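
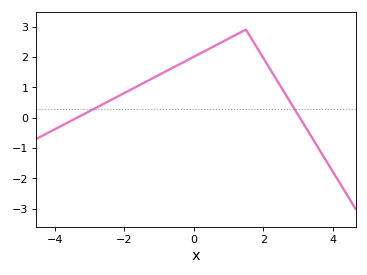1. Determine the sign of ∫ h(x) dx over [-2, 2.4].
positive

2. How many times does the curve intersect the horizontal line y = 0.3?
2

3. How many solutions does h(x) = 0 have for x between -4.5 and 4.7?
2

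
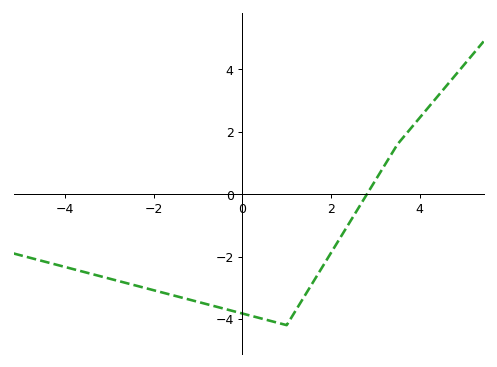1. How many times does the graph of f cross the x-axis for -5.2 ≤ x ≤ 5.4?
1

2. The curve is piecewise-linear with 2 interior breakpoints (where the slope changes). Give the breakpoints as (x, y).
(1, -4.2); (3.5, 1.6)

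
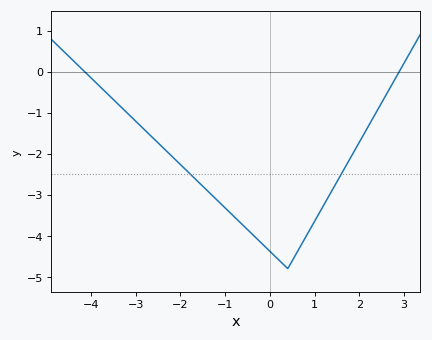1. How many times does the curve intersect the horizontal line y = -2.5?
2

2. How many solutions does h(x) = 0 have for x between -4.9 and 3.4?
2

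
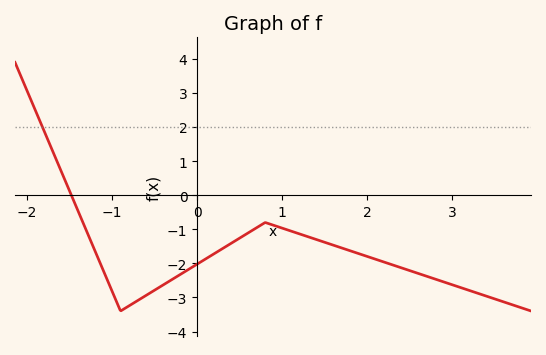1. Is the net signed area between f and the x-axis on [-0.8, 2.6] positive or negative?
negative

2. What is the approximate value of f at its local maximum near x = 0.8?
-0.8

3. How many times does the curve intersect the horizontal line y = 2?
1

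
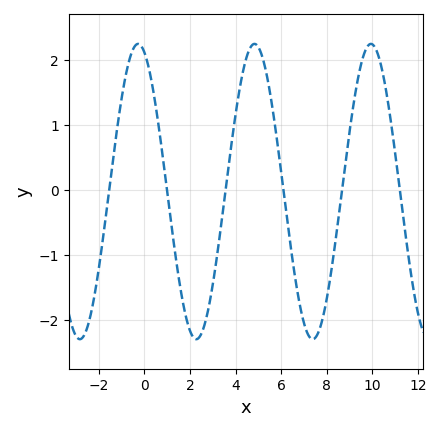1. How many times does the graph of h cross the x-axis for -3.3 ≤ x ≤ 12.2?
6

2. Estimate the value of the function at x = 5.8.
0.8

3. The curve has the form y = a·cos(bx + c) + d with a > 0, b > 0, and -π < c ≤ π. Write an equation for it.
y = 2.27cos(1.2x + 0.34) - 0.02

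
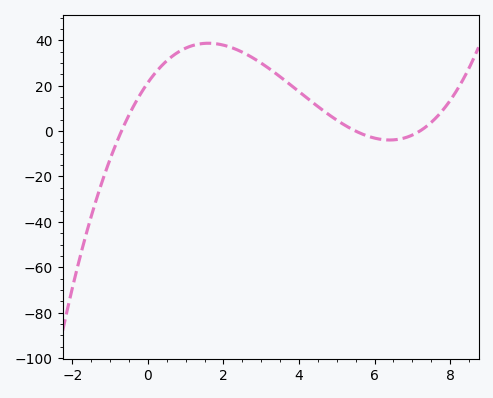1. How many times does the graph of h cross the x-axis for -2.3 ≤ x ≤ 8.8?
3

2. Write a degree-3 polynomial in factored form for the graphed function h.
y = 0.77(x + 0.7)(x - 5.5)(x - 7.2)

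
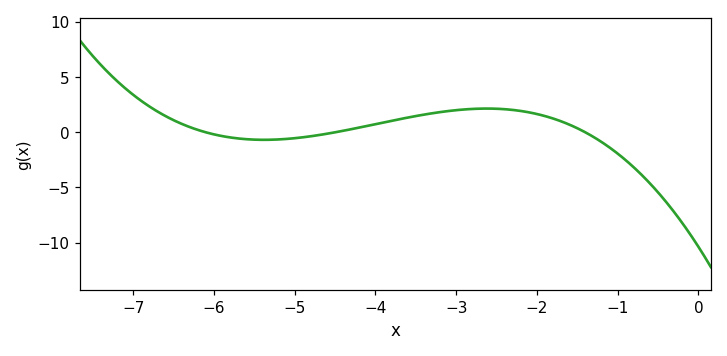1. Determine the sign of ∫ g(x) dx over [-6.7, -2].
positive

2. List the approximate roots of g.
-6.1, -4.5, -1.4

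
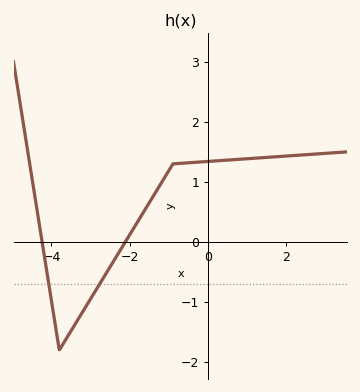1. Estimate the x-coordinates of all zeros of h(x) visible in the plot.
-4.2, -2.2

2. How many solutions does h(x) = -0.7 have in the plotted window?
2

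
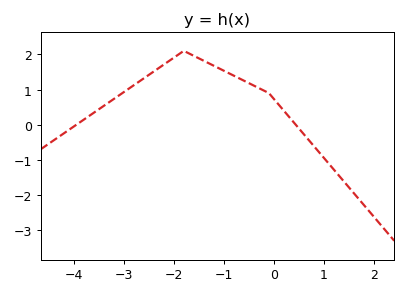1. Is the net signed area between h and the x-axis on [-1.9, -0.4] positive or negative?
positive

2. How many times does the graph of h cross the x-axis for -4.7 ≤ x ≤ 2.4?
2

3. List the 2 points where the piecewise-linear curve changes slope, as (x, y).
(-1.8, 2.1); (-0.1, 0.9)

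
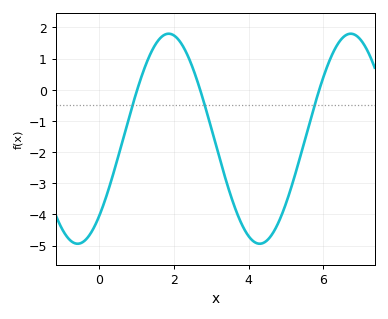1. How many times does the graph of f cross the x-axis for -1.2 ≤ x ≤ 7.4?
3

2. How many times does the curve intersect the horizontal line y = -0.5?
3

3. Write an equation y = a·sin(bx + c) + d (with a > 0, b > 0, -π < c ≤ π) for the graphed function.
y = 3.37sin(1.29x - 0.832) - 1.57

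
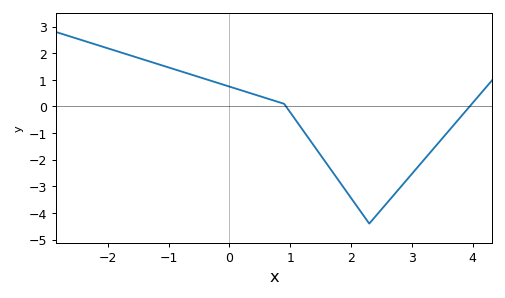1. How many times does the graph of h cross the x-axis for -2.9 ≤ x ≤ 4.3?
2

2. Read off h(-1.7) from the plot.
1.97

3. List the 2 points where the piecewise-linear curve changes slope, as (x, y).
(0.9, 0.1); (2.3, -4.4)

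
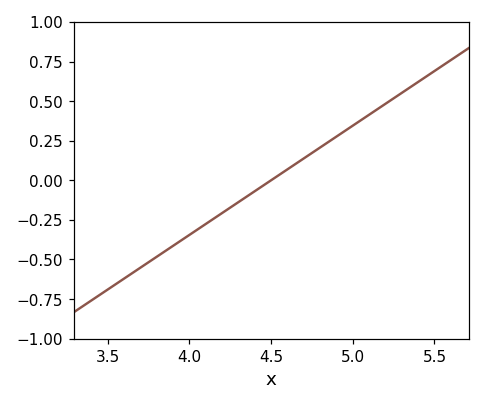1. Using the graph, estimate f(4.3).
-0.14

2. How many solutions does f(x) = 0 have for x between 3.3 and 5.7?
1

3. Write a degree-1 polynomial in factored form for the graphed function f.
y = 0.69(x - 4.5)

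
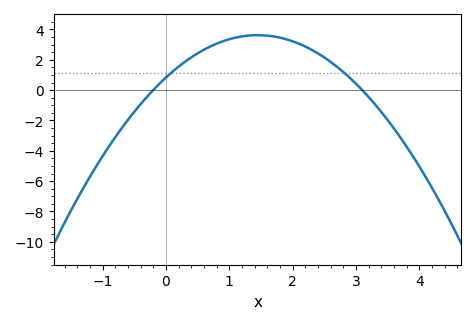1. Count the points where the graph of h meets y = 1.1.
2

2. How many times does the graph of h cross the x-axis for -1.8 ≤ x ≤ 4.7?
2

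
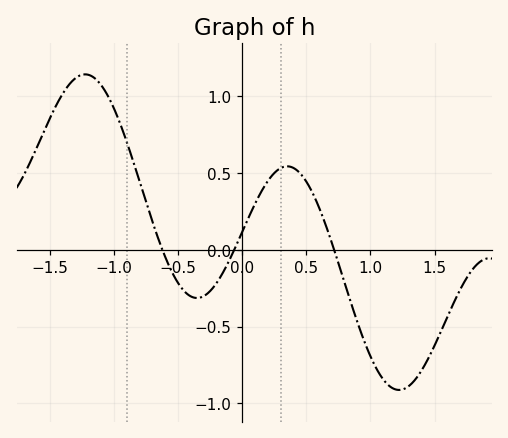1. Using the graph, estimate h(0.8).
-0.219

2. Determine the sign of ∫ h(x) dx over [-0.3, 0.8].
positive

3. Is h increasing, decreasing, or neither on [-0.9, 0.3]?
neither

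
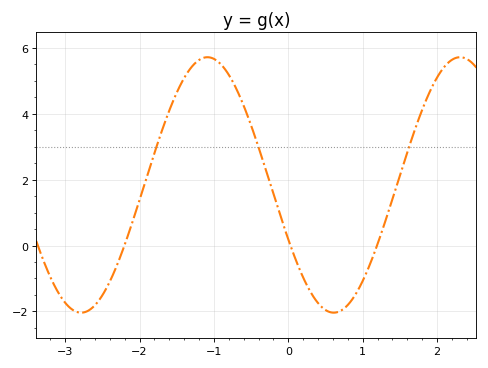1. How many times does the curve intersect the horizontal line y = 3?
3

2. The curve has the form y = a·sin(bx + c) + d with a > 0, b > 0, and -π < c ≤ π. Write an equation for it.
y = 3.88sin(1.85x - 2.7) + 1.84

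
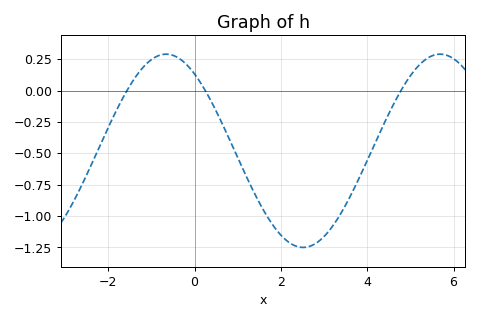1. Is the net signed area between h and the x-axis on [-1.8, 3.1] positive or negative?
negative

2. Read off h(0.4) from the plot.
-0.095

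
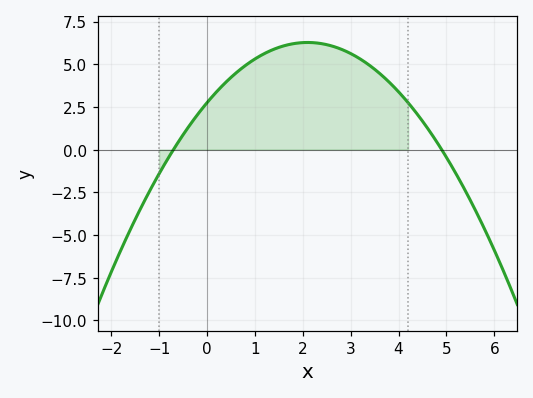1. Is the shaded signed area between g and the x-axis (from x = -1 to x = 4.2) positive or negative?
positive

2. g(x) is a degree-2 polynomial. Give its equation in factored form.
y = -0.8(x + 0.7)(x - 4.9)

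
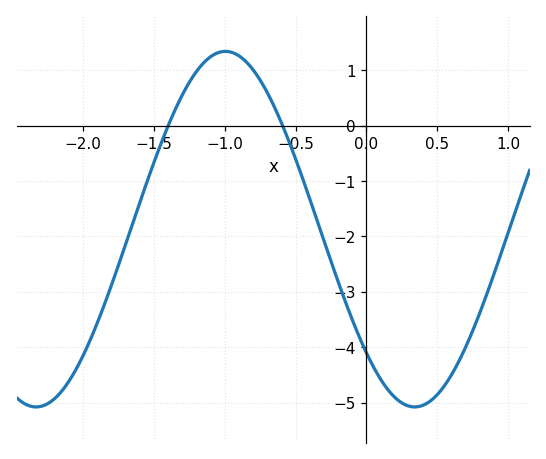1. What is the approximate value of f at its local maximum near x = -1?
1.3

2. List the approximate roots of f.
-1.4, -0.6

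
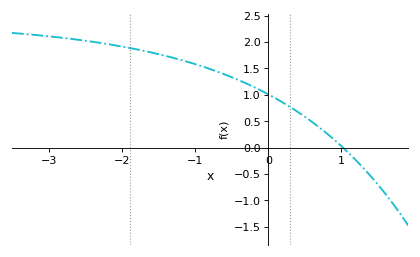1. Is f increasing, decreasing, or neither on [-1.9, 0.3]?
decreasing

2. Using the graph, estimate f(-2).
1.9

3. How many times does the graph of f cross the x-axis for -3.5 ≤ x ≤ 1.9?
1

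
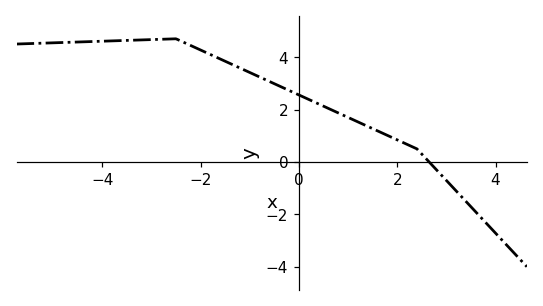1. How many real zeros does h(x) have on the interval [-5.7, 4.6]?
1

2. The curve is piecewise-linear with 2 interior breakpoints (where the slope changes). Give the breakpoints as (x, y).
(-2.5, 4.7); (2.4, 0.5)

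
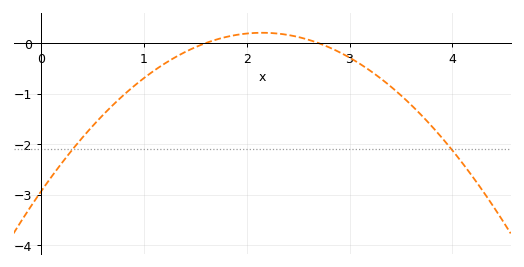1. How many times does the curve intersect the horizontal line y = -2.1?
2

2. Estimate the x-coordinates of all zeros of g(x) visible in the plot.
1.6, 2.7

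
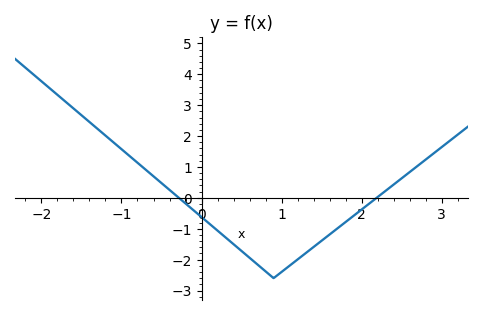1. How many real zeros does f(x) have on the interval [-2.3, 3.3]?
2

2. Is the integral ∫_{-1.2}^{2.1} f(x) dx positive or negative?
negative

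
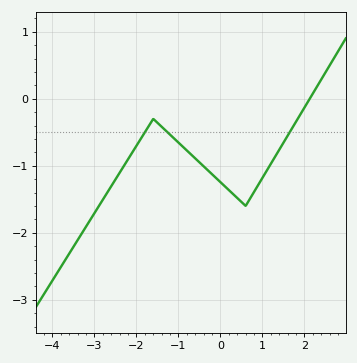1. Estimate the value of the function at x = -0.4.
-1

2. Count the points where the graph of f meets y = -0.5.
3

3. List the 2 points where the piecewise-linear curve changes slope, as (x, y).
(-1.6, -0.3); (0.6, -1.6)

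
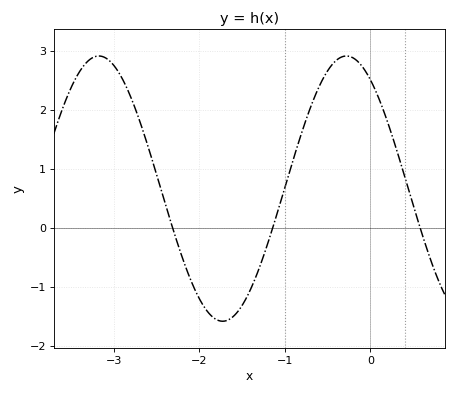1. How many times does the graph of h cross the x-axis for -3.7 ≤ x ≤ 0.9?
3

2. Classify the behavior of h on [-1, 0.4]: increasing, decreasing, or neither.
neither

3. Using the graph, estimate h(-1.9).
-1.43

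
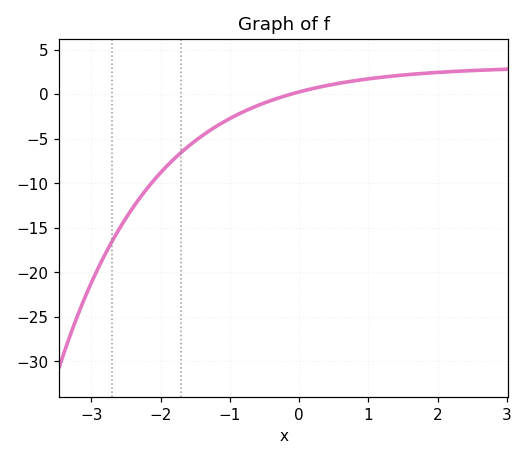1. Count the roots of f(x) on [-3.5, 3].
1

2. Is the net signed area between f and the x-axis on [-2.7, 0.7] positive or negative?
negative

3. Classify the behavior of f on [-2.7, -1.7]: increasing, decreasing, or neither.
increasing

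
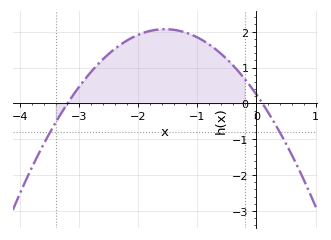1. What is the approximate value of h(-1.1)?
1.92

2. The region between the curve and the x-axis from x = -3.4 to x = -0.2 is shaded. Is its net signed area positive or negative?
positive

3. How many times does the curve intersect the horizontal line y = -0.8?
2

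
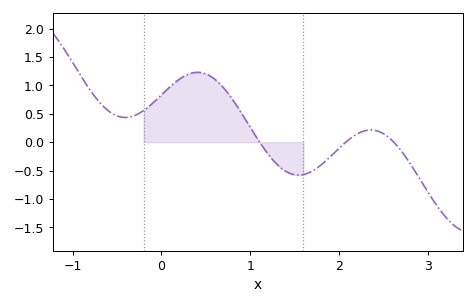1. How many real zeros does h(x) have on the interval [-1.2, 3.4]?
3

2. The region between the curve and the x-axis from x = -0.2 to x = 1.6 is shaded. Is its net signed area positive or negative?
positive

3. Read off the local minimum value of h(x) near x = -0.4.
0.435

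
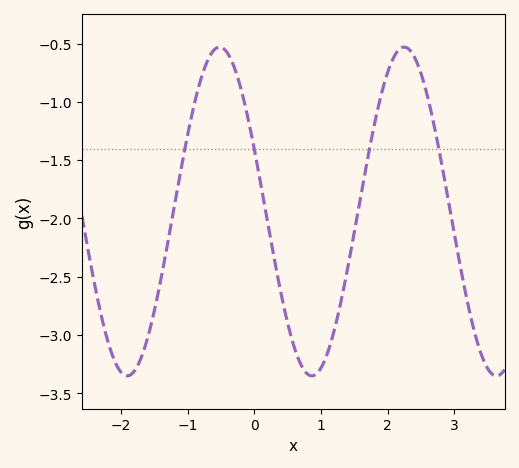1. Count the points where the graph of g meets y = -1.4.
4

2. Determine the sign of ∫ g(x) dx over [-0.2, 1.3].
negative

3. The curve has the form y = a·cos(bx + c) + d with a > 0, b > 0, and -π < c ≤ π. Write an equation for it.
y = 1.41cos(2.27x + 1.18) - 1.94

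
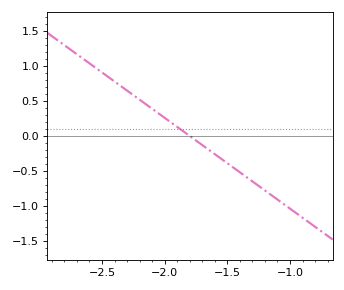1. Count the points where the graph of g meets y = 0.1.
1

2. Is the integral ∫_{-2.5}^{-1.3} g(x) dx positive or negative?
positive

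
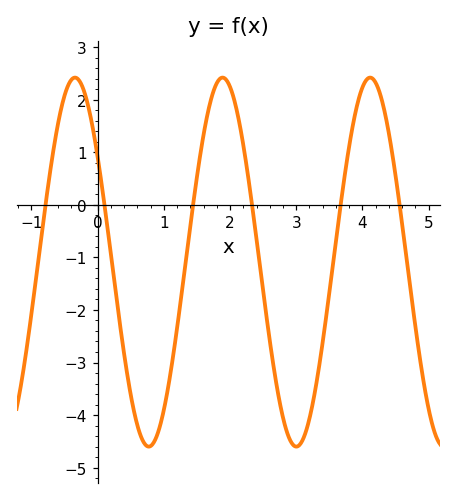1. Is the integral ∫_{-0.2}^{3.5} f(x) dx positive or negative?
negative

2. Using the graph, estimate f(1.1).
-3.21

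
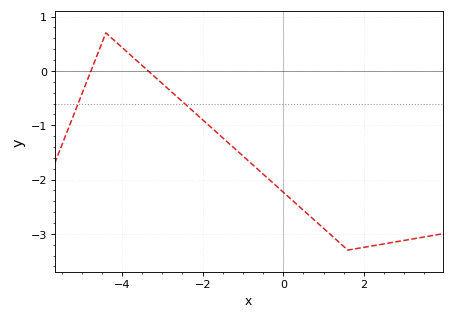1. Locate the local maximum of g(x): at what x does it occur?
-4.4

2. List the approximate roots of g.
-4.8, -3.4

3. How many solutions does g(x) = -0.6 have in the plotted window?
2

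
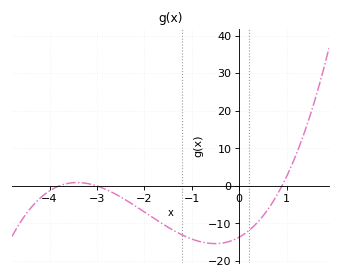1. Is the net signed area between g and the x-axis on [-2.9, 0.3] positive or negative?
negative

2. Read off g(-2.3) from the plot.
-4.47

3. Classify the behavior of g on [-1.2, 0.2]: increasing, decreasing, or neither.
neither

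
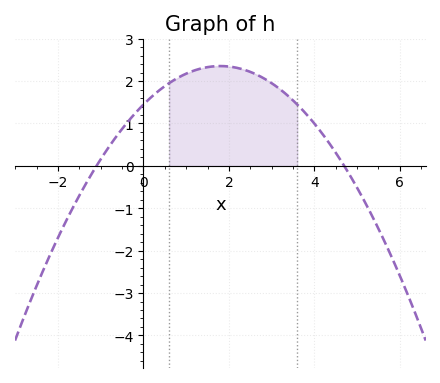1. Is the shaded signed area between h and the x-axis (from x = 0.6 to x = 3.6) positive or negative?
positive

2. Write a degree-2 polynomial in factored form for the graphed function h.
y = -0.28(x + 1.1)(x - 4.7)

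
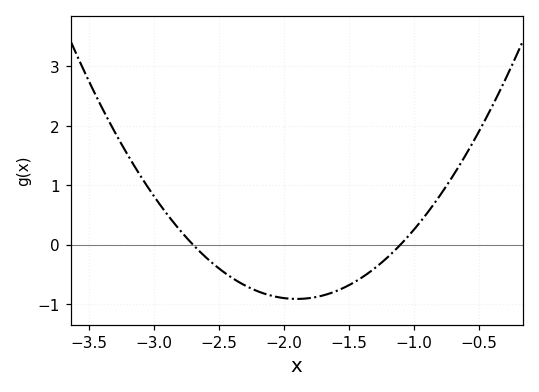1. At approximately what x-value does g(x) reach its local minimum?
-1.9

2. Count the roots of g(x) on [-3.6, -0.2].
2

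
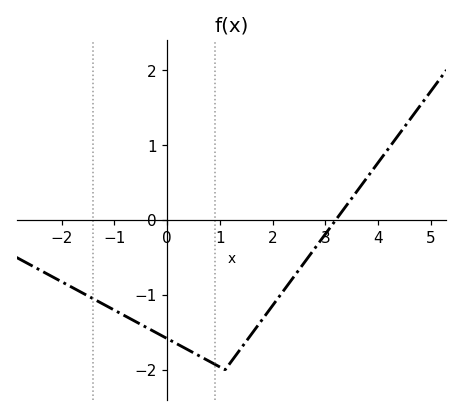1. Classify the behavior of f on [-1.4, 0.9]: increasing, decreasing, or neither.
decreasing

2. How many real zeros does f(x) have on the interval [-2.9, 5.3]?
1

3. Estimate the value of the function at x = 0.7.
-1.85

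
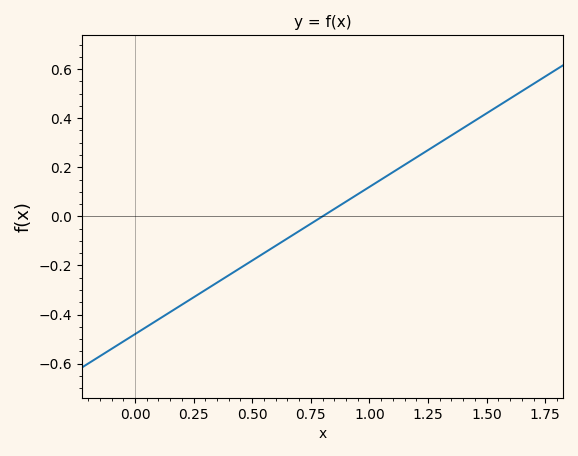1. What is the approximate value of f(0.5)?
-0.18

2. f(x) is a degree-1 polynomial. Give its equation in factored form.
y = 0.6(x - 0.8)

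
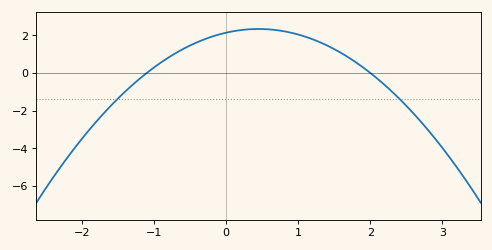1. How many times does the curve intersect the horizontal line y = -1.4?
2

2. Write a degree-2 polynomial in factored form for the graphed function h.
y = -0.97(x + 1.1)(x - 2)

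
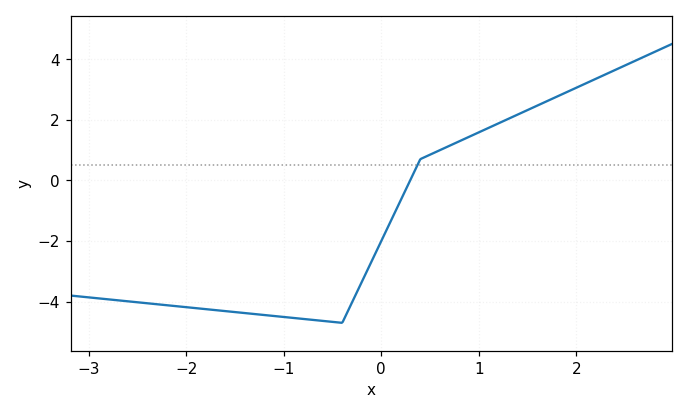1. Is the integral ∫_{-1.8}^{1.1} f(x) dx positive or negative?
negative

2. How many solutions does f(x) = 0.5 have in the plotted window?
1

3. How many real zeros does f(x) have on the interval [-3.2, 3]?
1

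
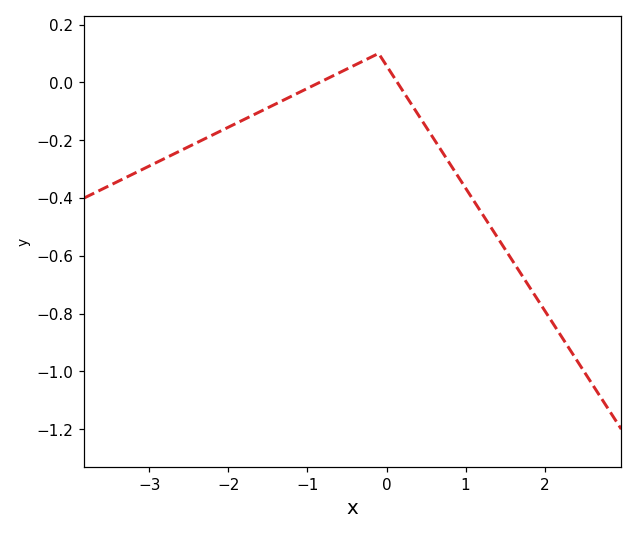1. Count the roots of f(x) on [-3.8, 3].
2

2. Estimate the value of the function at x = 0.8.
-0.281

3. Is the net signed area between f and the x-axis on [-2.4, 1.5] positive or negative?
negative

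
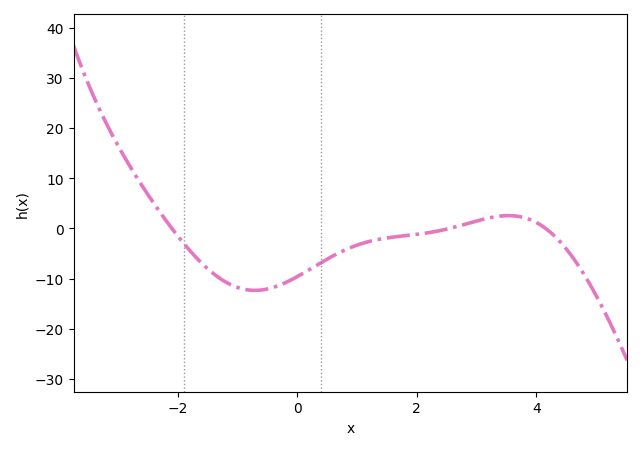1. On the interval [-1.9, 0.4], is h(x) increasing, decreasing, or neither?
neither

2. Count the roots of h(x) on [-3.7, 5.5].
3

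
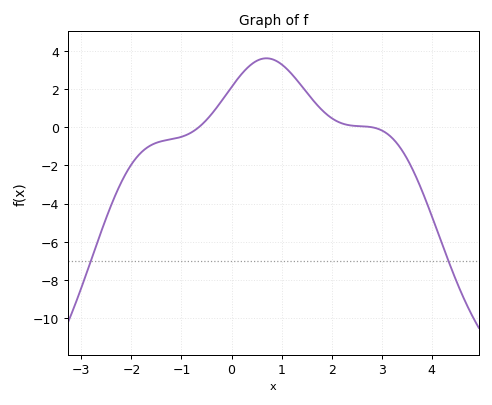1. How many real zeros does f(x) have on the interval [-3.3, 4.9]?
2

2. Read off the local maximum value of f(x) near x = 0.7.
3.6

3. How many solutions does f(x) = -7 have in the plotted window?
2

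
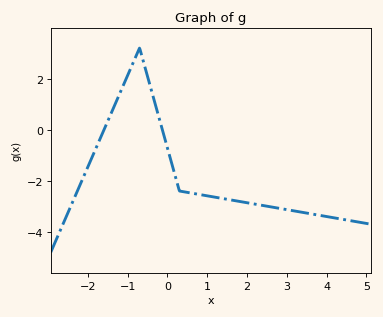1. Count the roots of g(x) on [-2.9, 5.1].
2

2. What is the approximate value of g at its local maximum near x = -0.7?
3.2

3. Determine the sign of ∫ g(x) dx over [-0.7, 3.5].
negative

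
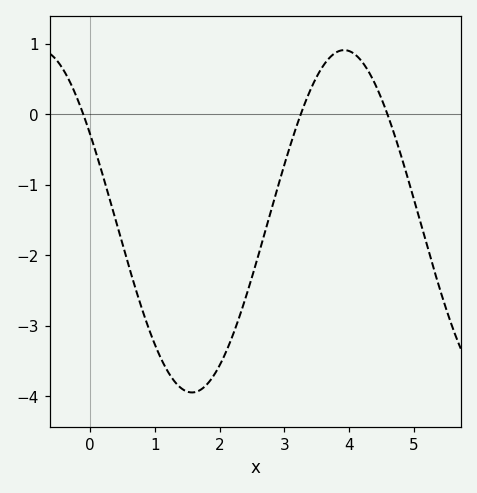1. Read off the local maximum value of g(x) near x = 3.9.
0.91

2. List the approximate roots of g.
-0.101, 3.25, 4.59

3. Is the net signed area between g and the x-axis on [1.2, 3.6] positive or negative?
negative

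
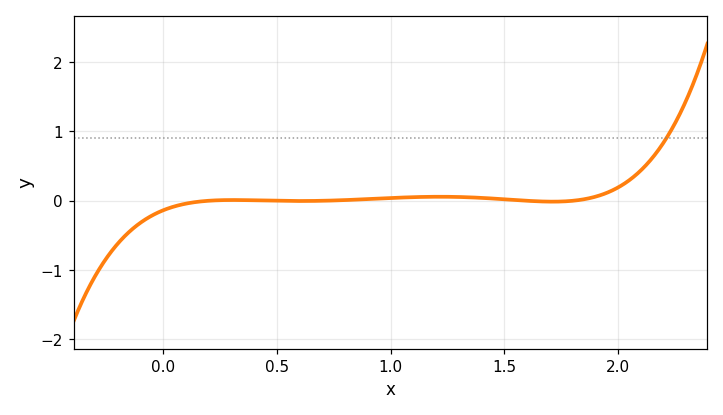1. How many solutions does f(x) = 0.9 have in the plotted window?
1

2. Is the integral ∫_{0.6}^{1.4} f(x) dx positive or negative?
positive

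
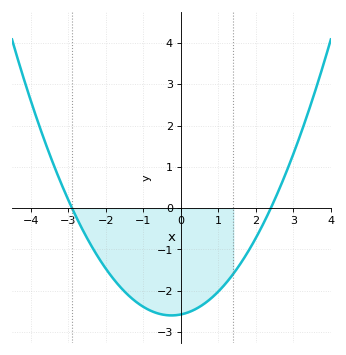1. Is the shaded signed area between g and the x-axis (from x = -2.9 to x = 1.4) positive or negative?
negative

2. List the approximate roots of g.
-3, 2.4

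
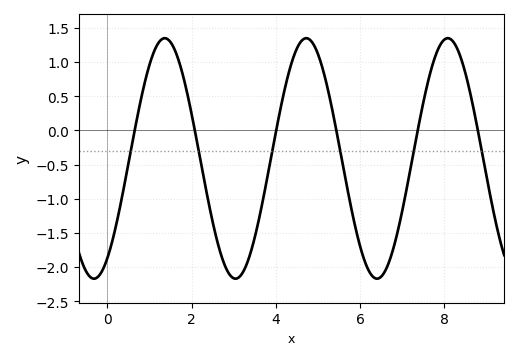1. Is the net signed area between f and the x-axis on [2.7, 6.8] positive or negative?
negative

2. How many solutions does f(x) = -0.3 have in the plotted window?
6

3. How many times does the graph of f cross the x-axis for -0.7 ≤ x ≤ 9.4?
6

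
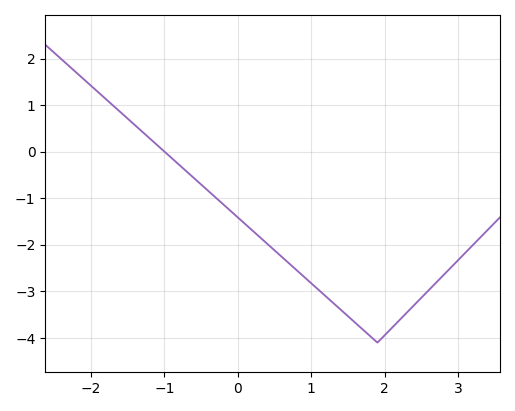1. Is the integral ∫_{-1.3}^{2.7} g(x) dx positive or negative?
negative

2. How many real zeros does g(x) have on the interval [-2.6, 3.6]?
1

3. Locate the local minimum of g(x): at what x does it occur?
1.9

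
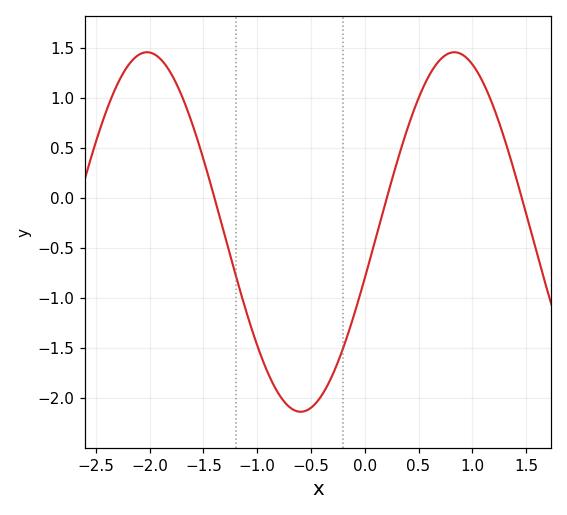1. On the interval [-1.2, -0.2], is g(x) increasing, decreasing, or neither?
neither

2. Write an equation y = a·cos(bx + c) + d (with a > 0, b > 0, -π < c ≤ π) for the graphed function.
y = 1.8cos(2.2x - 1.83) - 0.34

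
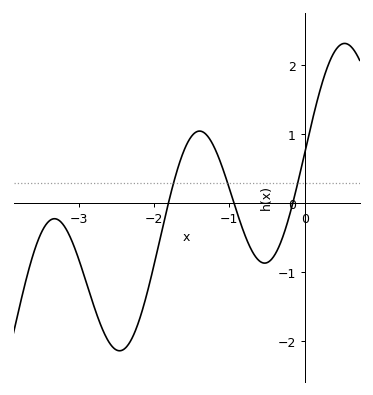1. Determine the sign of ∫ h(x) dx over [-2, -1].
positive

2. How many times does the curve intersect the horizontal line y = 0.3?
3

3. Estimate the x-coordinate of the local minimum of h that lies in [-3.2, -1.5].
-2.5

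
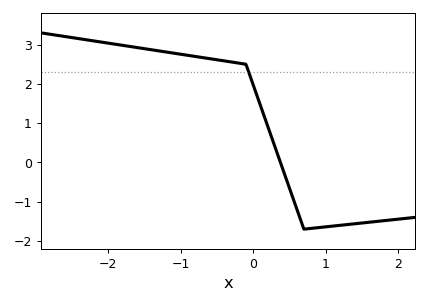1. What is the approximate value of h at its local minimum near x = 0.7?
-1.7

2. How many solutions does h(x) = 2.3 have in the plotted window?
1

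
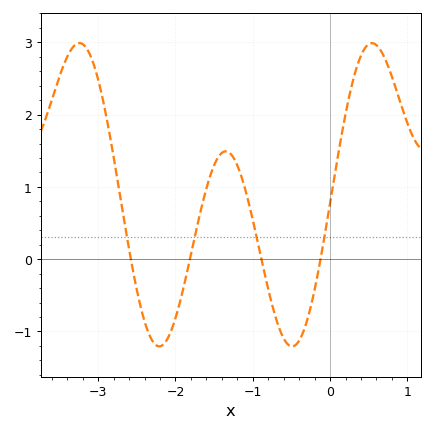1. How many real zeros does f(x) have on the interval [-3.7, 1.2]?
4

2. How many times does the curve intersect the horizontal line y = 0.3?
4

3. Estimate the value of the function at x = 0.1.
1.4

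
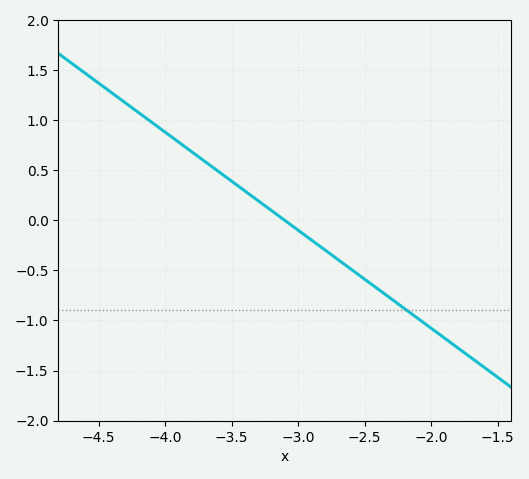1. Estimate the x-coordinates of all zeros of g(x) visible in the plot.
-3.1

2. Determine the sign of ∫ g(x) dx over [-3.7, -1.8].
negative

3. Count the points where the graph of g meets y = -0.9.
1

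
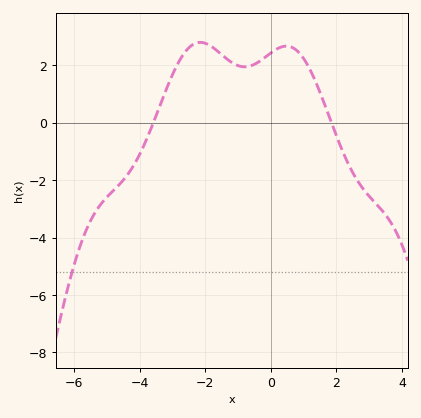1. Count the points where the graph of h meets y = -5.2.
1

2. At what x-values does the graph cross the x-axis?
-3.6, 1.8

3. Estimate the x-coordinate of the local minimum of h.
-0.8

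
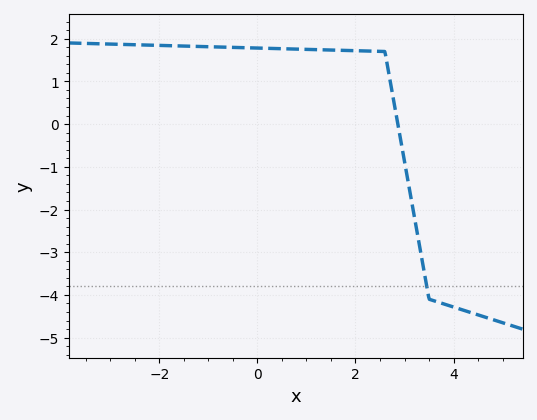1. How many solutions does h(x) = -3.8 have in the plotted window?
1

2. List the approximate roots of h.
2.86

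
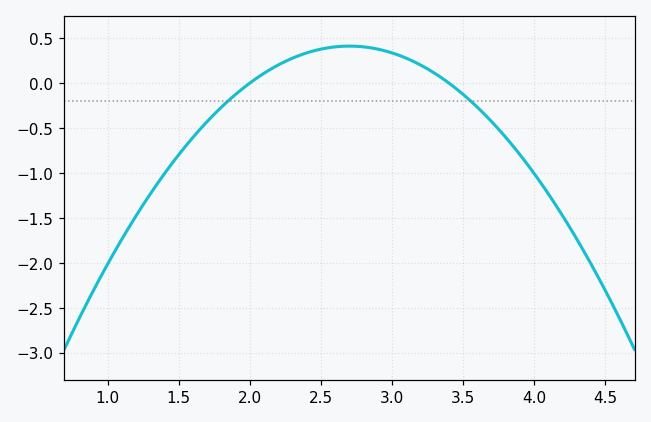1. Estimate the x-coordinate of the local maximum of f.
2.7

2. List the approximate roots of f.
2, 3.4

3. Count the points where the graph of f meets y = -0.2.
2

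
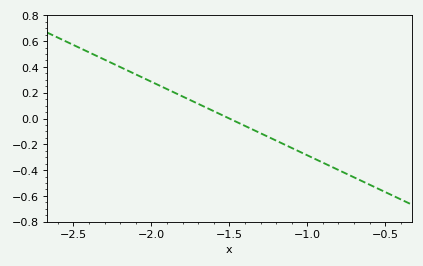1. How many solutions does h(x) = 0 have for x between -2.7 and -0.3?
1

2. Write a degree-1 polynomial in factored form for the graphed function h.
y = -0.57(x + 1.5)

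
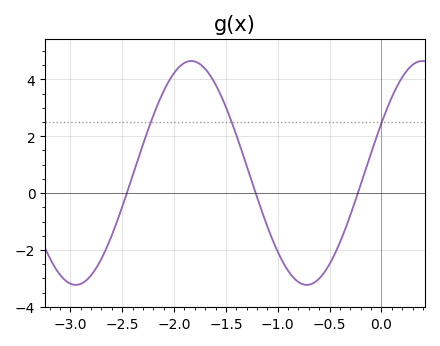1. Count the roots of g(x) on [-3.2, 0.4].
3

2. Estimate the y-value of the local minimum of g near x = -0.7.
-3.2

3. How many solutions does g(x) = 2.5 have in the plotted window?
3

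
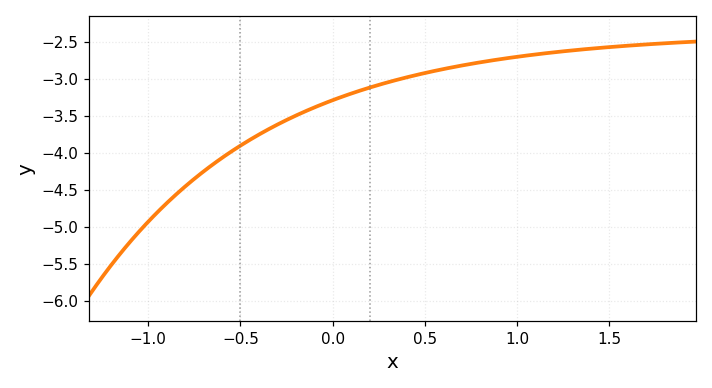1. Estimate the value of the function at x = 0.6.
-2.87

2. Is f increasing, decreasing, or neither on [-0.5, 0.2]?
increasing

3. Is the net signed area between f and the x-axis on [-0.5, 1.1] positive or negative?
negative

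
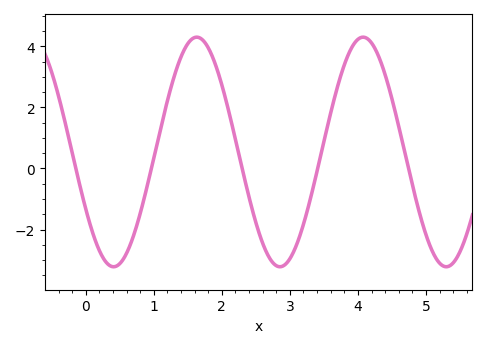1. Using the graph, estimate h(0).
-1.4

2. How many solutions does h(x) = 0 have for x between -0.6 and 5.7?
5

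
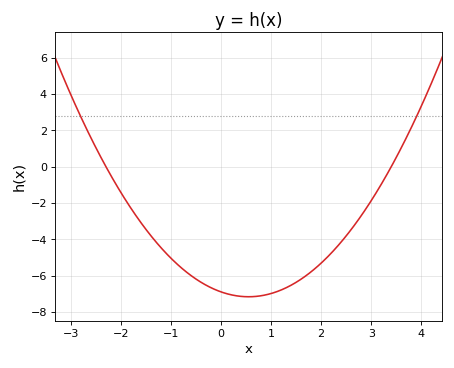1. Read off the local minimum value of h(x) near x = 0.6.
-7.2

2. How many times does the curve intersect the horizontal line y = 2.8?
2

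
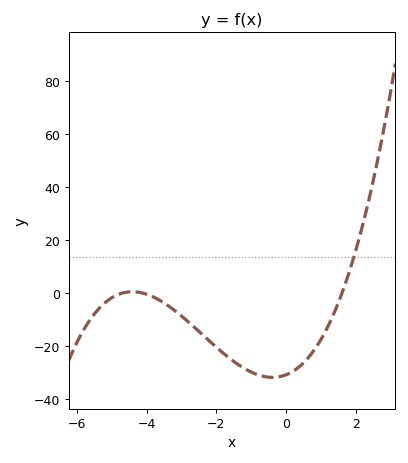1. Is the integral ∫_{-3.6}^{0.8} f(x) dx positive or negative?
negative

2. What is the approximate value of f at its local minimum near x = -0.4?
-32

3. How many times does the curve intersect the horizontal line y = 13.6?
1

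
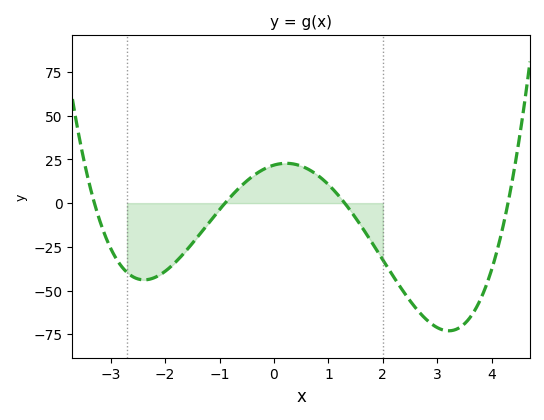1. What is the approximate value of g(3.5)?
-68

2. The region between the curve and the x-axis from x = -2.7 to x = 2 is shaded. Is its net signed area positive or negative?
negative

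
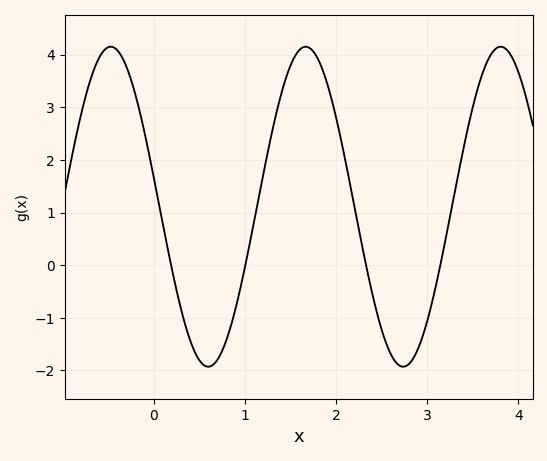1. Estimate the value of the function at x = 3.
-1.06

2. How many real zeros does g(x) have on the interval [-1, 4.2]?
4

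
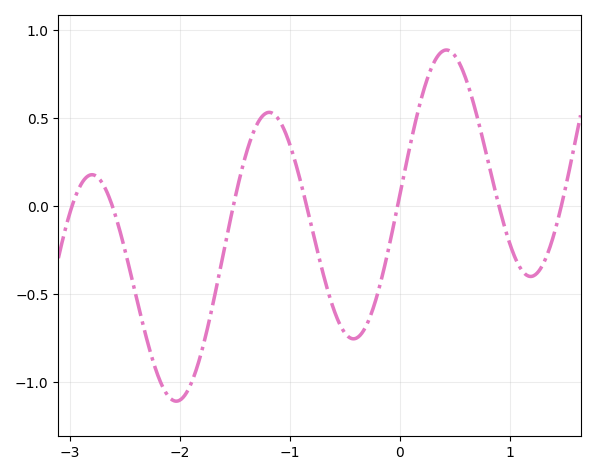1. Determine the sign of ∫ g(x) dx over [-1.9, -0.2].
negative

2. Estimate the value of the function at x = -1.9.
-1.01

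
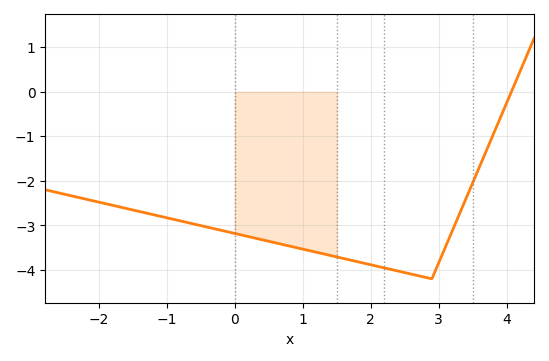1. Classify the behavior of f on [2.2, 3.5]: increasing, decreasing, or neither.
neither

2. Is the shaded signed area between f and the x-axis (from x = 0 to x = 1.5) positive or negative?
negative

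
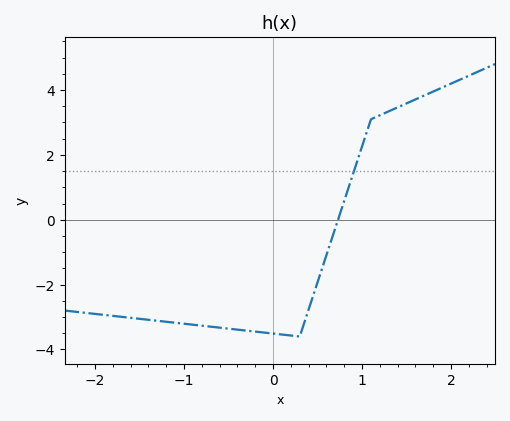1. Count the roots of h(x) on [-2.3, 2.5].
1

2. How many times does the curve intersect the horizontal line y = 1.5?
1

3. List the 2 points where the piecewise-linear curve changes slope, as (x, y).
(0.3, -3.6); (1.1, 3.1)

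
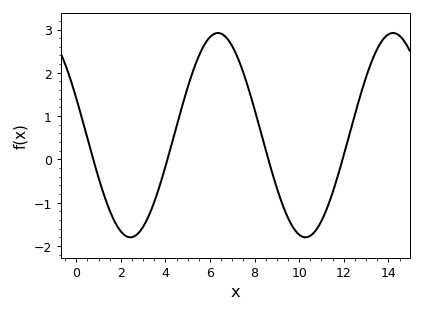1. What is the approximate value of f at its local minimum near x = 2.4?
-1.8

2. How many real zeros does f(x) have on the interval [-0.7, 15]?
4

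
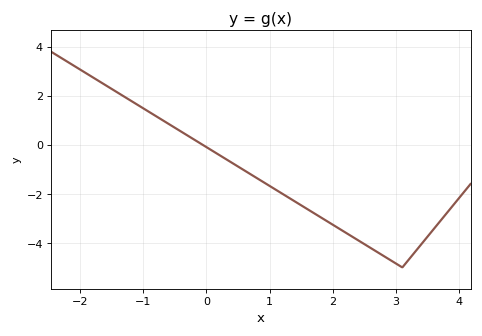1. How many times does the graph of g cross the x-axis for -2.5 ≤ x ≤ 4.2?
1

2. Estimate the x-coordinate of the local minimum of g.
3.1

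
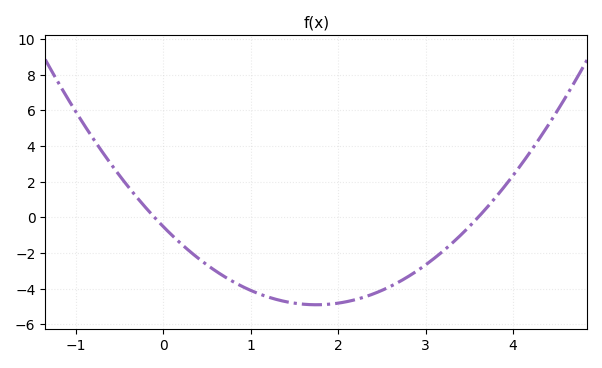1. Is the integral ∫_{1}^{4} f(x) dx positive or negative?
negative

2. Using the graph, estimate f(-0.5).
2.4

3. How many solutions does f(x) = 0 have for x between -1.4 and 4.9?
2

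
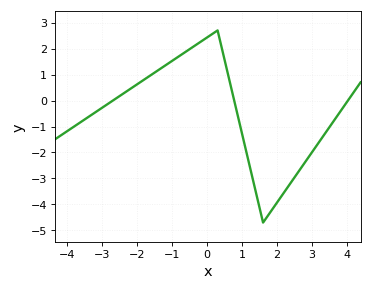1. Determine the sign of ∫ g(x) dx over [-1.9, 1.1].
positive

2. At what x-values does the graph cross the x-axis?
-2.6, 0.8, 4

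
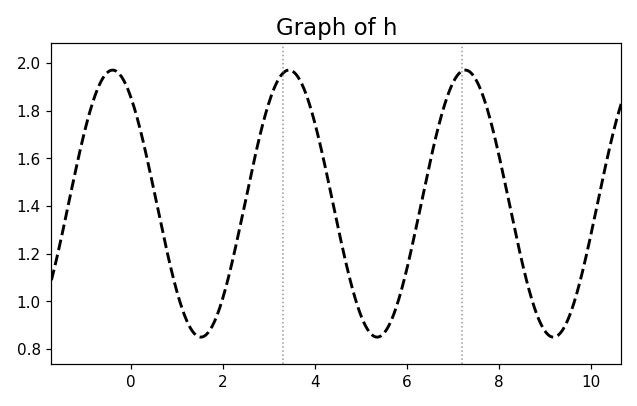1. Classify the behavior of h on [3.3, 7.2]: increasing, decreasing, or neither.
neither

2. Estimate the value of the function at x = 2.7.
1.61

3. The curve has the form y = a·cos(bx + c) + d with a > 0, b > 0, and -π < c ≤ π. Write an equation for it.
y = 0.56cos(1.64x + 0.652) + 1.41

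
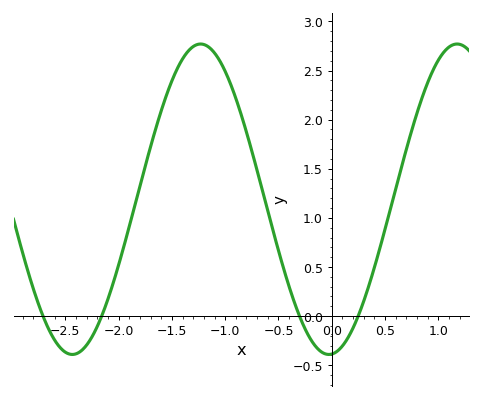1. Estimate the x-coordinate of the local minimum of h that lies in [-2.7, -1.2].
-2.43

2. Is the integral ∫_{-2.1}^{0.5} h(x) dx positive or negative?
positive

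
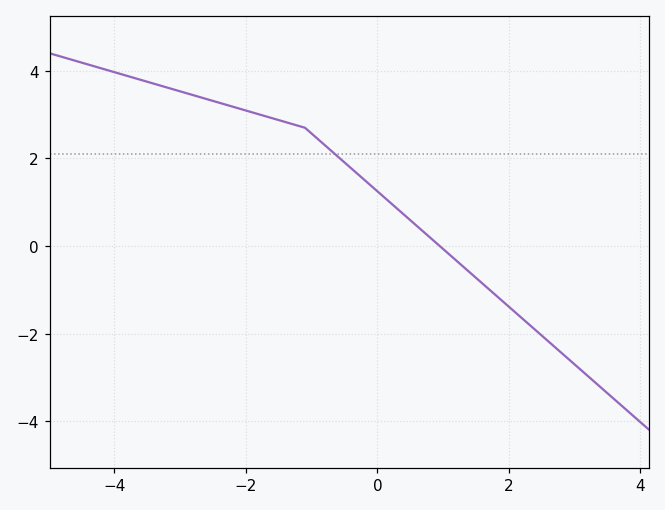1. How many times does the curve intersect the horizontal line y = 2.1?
1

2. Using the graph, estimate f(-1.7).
3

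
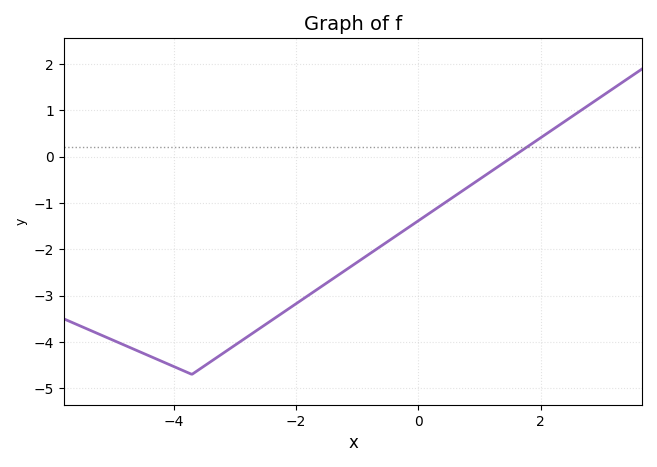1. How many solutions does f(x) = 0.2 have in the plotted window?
1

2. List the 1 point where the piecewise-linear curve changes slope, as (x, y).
(-3.7, -4.7)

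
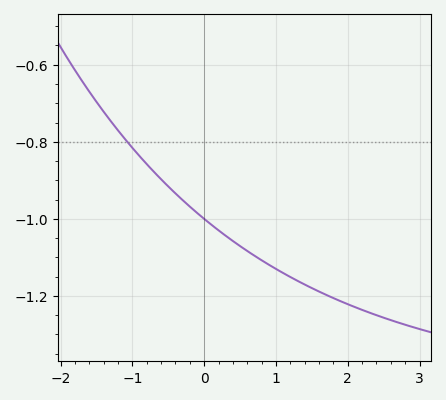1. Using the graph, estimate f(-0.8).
-0.86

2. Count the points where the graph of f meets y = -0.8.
1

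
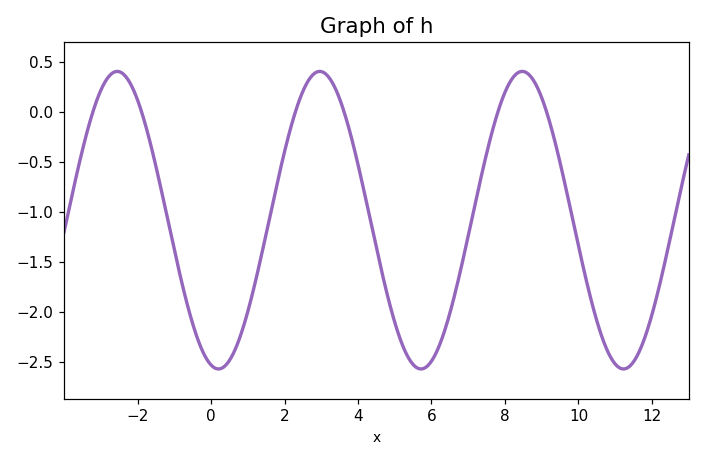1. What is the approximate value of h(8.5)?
0.409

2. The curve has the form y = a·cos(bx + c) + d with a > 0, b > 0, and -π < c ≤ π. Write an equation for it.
y = 1.49cos(1.14x + 2.91) - 1.08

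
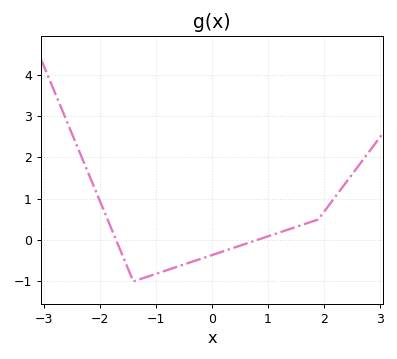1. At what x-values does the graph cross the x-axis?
-1.7, 0.8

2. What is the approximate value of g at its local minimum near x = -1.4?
-1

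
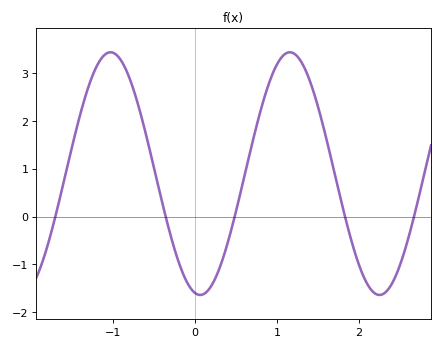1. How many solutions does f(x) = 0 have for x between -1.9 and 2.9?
5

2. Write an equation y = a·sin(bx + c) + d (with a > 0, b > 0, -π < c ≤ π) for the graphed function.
y = 2.54sin(2.87x - 1.75) + 0.9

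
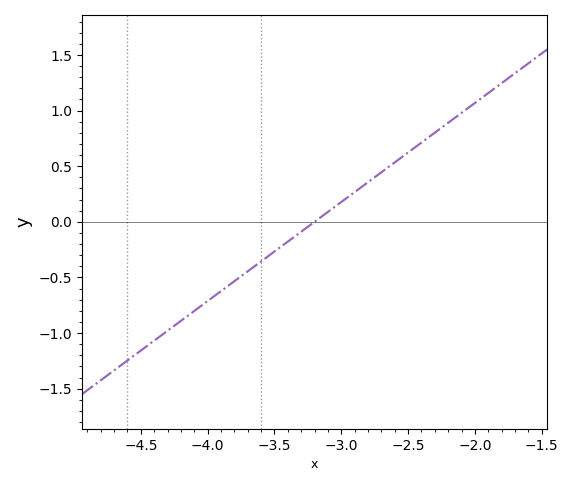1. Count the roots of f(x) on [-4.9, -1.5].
1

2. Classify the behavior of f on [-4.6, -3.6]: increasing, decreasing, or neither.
increasing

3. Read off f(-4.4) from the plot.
-1.05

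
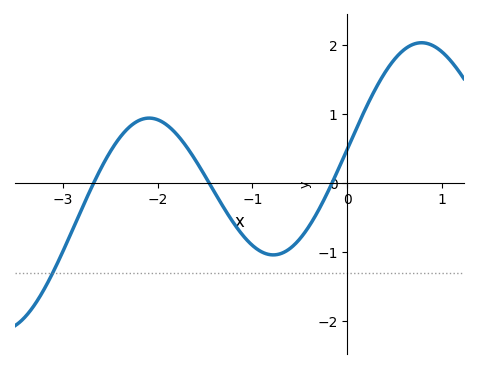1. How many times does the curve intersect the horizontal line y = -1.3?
1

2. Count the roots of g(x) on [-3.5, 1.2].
3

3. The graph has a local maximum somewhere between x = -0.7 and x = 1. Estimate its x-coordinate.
0.8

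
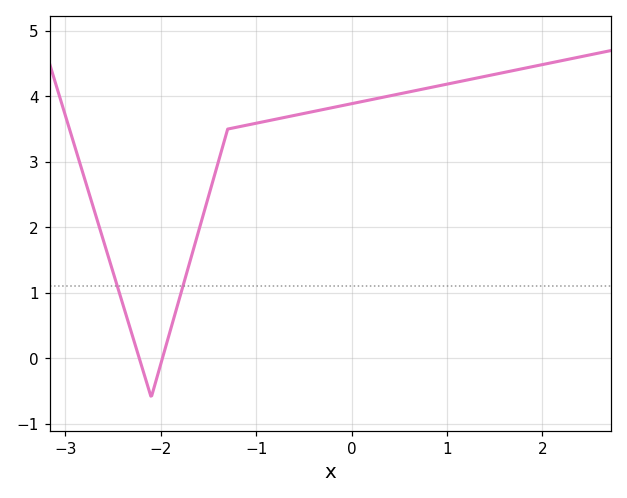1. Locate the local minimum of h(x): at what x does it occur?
-2.1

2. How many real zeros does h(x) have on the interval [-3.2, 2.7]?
2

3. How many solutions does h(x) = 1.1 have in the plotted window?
2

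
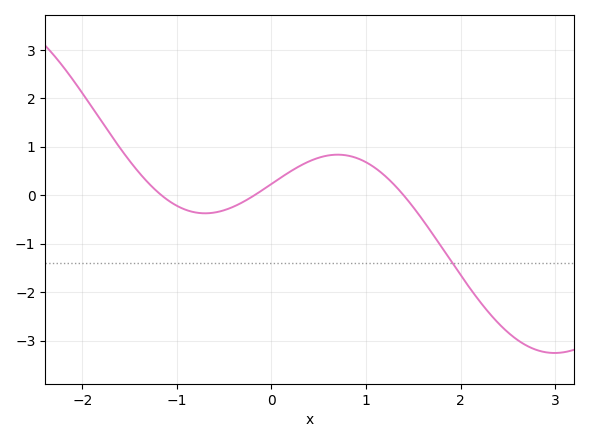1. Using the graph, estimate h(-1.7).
1.3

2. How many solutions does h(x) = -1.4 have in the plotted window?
1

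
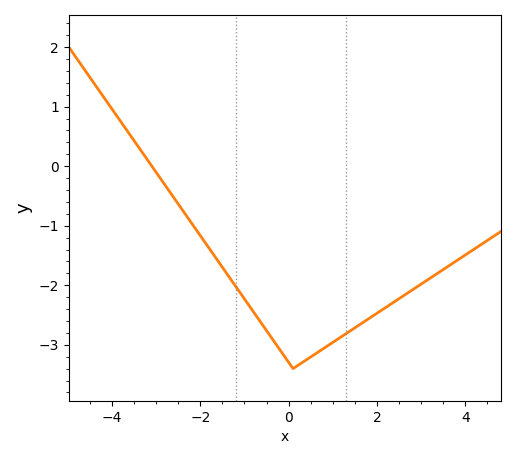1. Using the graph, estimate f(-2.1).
-1.06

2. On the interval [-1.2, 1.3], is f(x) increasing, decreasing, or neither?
neither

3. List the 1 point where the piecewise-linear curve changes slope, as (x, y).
(0.1, -3.4)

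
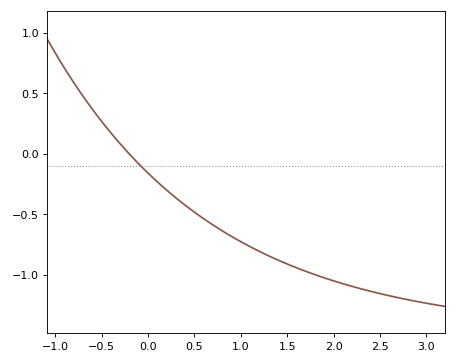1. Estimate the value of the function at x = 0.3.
-0.364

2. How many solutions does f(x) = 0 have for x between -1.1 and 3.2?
1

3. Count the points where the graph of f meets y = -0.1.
1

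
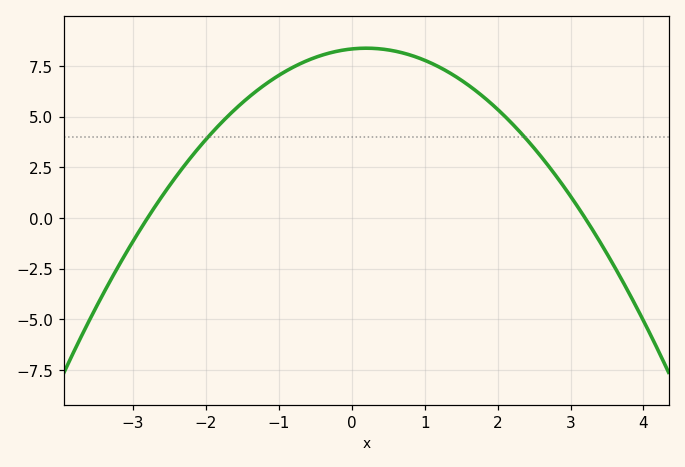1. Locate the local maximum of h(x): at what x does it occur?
0.2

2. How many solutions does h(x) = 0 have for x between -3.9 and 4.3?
2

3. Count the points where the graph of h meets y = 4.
2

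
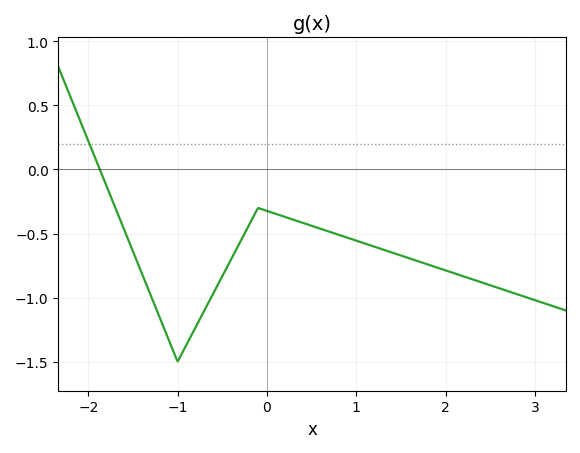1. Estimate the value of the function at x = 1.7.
-0.7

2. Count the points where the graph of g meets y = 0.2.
1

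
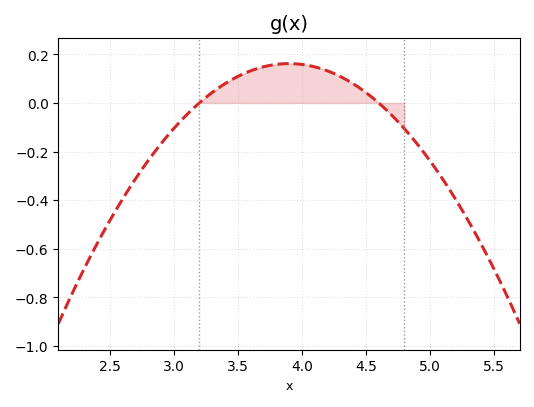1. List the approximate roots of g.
3.2, 4.6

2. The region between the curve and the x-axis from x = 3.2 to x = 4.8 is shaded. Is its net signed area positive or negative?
positive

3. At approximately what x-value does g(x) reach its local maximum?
3.9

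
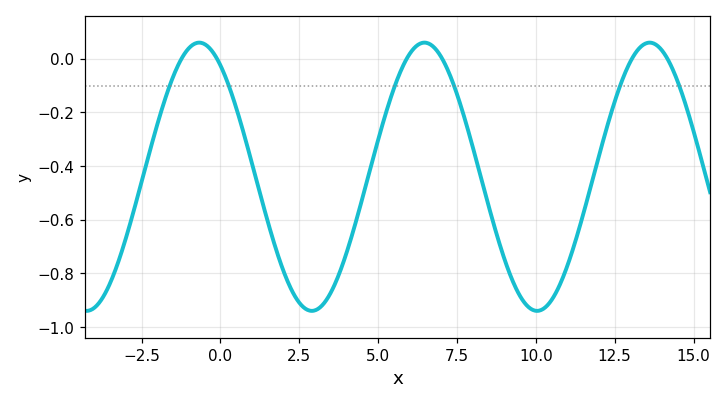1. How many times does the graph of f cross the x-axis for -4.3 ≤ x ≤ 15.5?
6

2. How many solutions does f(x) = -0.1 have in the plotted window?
6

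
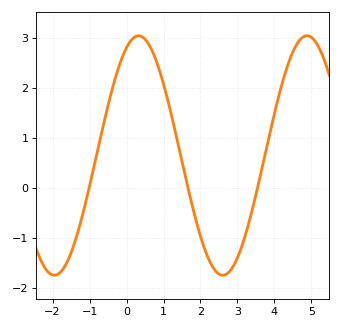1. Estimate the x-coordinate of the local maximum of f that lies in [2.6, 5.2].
4.8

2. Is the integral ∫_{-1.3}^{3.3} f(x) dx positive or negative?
positive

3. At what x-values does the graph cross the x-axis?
-1, 1.6, 3.6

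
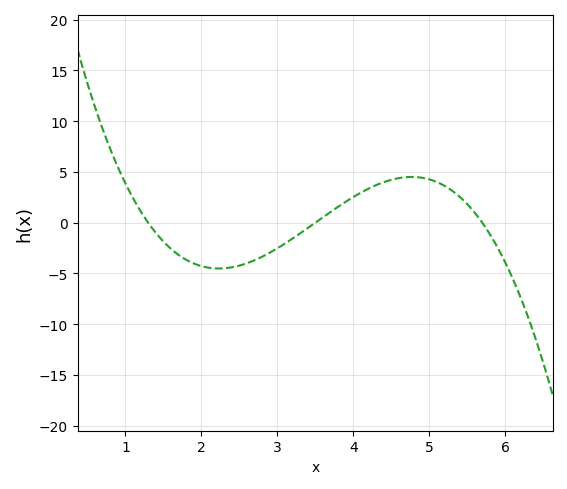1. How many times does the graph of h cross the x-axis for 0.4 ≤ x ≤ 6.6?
3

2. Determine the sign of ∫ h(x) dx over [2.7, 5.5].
positive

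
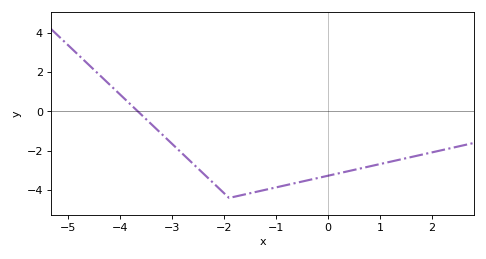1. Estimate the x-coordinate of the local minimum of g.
-1.8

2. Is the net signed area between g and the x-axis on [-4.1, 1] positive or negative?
negative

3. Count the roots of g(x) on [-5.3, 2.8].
1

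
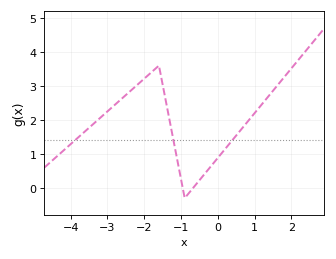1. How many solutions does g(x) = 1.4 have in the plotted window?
3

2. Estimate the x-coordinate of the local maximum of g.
-1.6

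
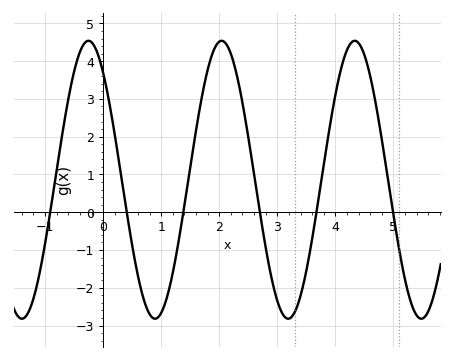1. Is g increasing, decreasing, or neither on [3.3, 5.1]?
neither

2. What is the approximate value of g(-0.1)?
4.2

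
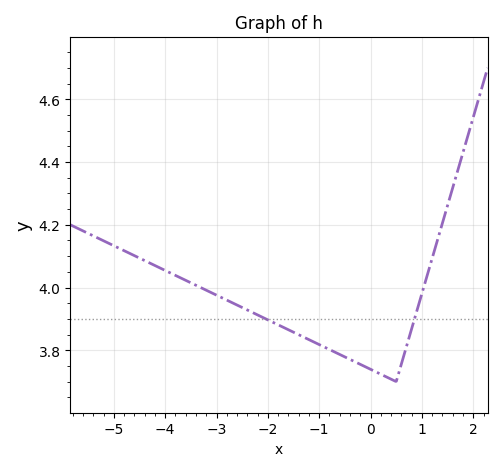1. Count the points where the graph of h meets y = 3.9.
2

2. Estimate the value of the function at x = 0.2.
3.72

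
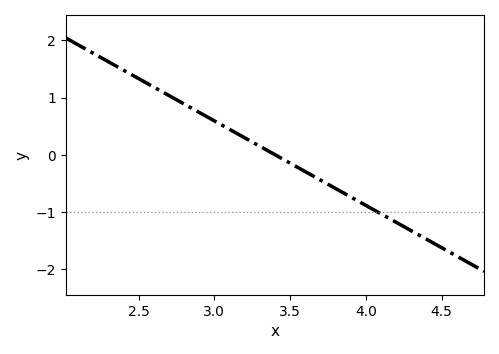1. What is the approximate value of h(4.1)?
-1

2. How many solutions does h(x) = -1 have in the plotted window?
1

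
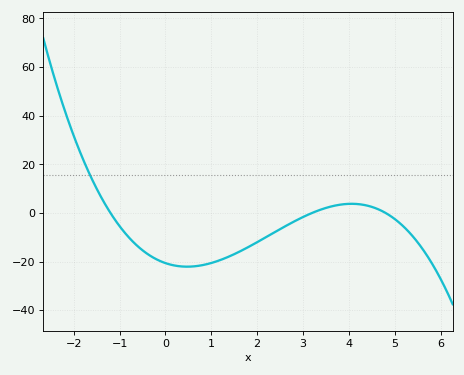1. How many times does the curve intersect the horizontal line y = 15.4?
1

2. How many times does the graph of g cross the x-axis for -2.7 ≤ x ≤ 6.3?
3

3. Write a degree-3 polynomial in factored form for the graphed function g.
y = -1.12(x + 1.2)(x - 3.2)(x - 4.8)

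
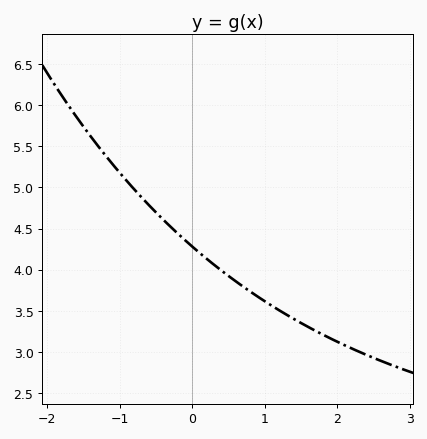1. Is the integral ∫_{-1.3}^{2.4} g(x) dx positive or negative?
positive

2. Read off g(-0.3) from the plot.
4.52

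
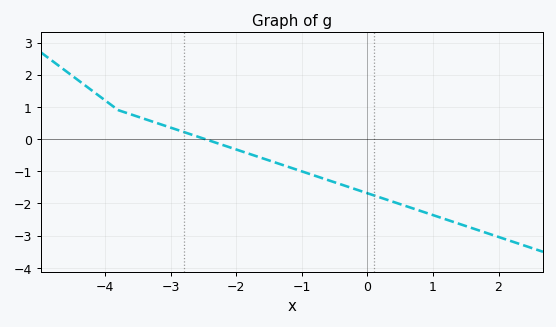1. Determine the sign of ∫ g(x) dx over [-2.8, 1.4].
negative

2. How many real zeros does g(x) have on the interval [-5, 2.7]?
1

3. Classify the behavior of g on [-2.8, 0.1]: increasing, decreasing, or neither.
decreasing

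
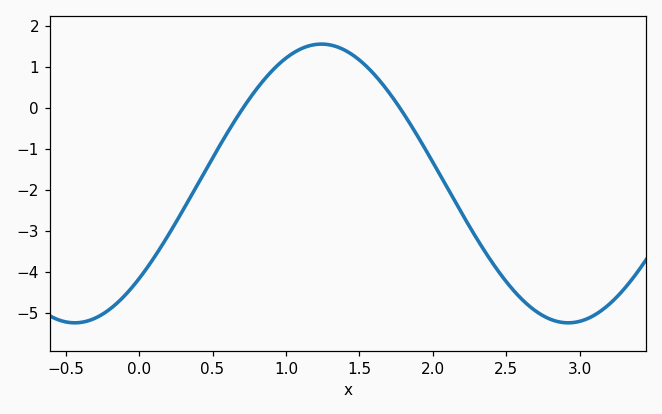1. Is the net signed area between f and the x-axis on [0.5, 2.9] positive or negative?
negative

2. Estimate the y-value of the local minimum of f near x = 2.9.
-5.2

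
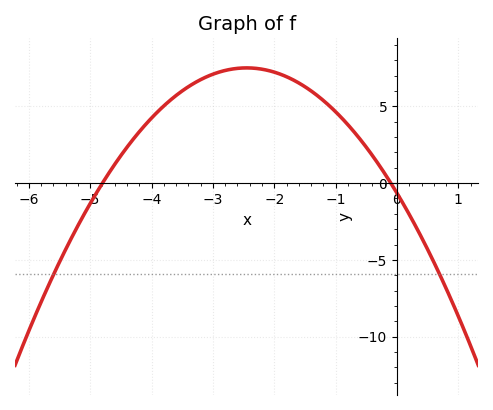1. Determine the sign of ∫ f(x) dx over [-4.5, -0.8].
positive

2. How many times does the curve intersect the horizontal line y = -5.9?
2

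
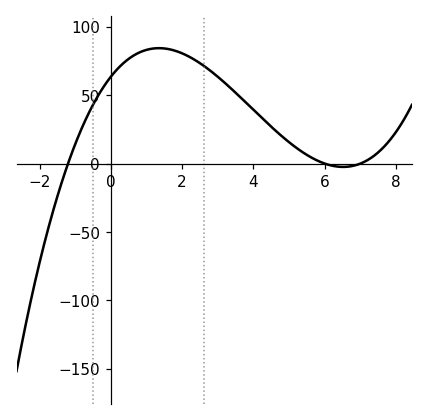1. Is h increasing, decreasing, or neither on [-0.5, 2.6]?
neither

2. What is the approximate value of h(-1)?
15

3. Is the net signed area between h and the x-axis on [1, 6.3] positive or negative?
positive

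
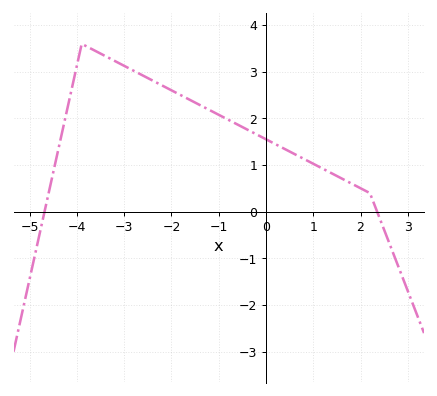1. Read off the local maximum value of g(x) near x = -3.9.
3.6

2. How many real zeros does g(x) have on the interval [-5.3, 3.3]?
2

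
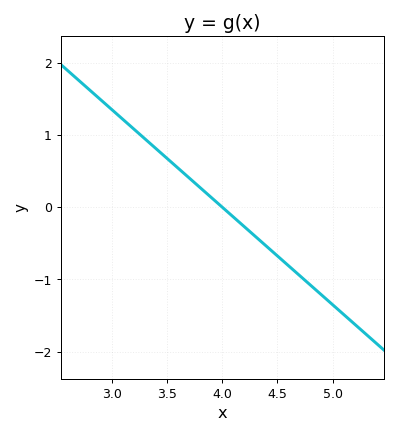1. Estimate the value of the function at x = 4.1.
-0.135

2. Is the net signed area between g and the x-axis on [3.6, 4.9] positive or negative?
negative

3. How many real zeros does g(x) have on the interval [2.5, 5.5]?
1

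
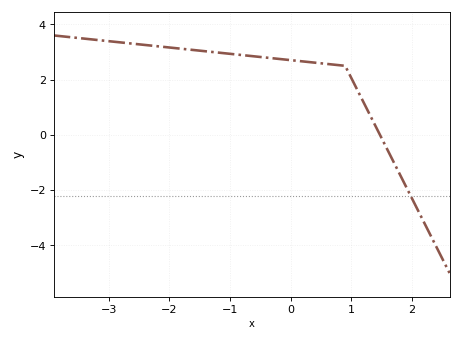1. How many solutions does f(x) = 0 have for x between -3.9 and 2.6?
1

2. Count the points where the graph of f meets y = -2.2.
1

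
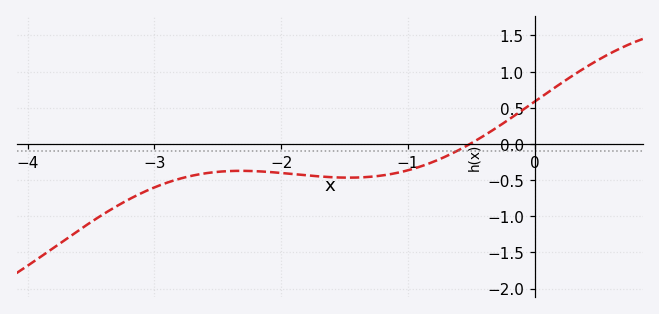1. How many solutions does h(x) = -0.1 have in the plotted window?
1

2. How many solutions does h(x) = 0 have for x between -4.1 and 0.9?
1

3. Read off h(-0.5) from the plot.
0.008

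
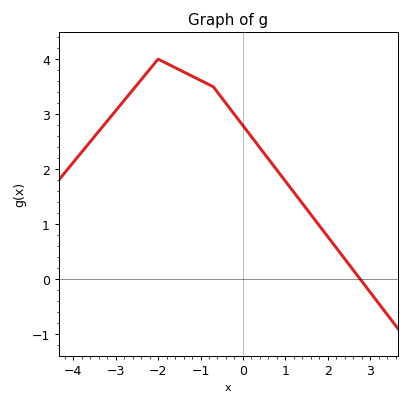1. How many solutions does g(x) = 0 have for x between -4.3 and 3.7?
1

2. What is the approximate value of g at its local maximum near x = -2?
4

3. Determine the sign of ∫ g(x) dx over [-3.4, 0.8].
positive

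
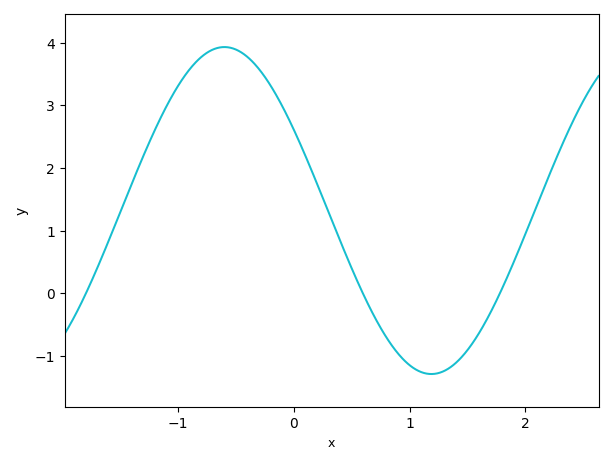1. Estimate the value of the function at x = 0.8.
-0.7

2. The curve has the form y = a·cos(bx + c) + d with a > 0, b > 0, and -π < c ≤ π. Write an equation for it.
y = 2.61cos(1.8x + 1) + 1.32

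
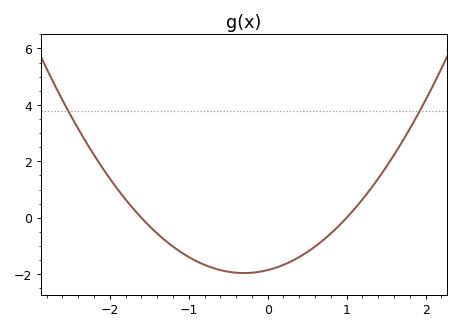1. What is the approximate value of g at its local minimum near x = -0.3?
-2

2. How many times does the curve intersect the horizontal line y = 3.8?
2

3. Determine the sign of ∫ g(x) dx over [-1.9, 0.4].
negative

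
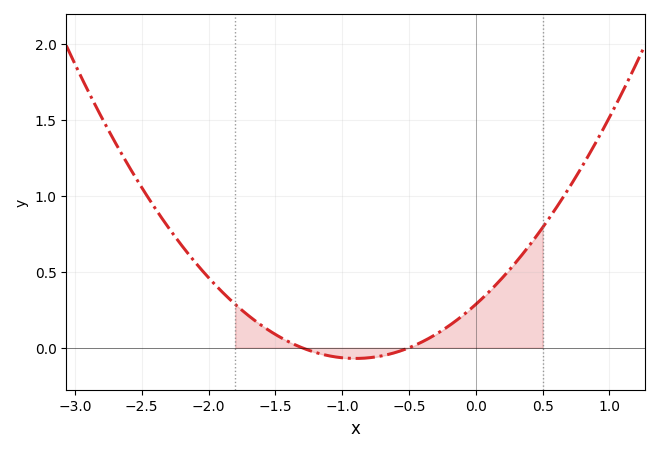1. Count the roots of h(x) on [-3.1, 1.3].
2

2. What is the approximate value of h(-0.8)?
-0.066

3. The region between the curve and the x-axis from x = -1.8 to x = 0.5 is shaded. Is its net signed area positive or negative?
positive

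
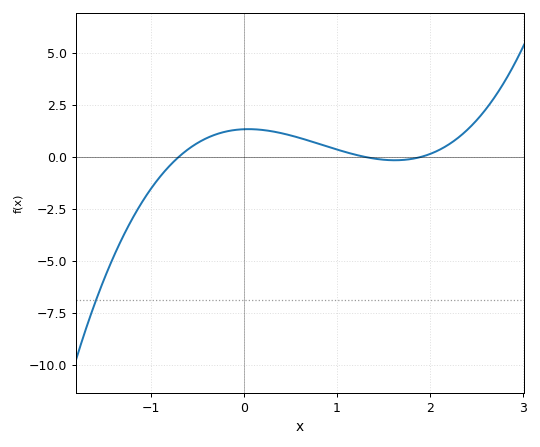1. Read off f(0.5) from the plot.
1.03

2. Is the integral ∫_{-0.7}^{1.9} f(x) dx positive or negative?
positive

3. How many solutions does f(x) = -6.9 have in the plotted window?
1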